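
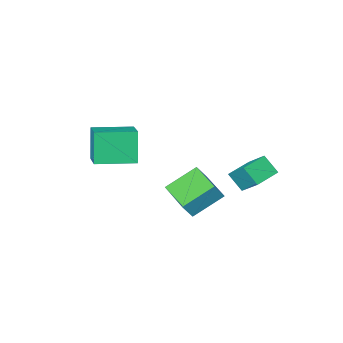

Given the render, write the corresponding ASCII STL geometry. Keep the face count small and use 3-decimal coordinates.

solid 
facet normal -0.549 -0.015 -0.836
outer loop
vertex -0.466 -1.33 -1.419
vertex -0.299 0.325 -1.559
vertex 0.861 -1.539 -2.287
endloop
endfacet
facet normal -0.100 -0.991 0.085
outer loop
vertex 1.339 -1.525 -1.561
vertex -0.466 -1.33 -1.419
vertex 0.861 -1.539 -2.287
endloop
endfacet
facet normal -0.549 -0.015 -0.836
outer loop
vertex 0.861 -1.539 -2.287
vertex -0.299 0.325 -1.559
vertex 1.029 0.117 -2.428
endloop
endfacet
facet normal 0.829 -0.130 -0.543
outer loop
vertex 1.029 0.117 -2.428
vertex 1.339 -1.525 -1.561
vertex 0.861 -1.539 -2.287
endloop
endfacet
facet normal -0.829 0.130 0.544
outer loop
vertex -0.466 -1.33 -1.419
vertex 0.179 0.339 -0.833
vertex -0.299 0.325 -1.559
endloop
endfacet
facet normal -0.101 -0.991 0.084
outer loop
vertex 0.011 -1.317 -0.692
vertex -0.466 -1.33 -1.419
vertex 1.339 -1.525 -1.561
endloop
endfacet
facet normal -0.830 0.130 0.542
outer loop
vertex 0.011 -1.317 -0.692
vertex 0.179 0.339 -0.833
vertex -0.466 -1.33 -1.419
endloop
endfacet
facet normal 0.100 0.991 -0.085
outer loop
vertex -0.299 0.325 -1.559
vertex 0.179 0.339 -0.833
vertex 1.029 0.117 -2.428
endloop
endfacet
facet normal 0.830 -0.130 -0.542
outer loop
vertex 1.506 0.13 -1.701
vertex 1.339 -1.525 -1.561
vertex 1.029 0.117 -2.428
endloop
endfacet
facet normal 0.101 0.991 -0.084
outer loop
vertex 1.029 0.117 -2.428
vertex 0.179 0.339 -0.833
vertex 1.506 0.13 -1.701
endloop
endfacet
facet normal 0.549 0.015 0.836
outer loop
vertex 1.506 0.13 -1.701
vertex 0.011 -1.317 -0.692
vertex 1.339 -1.525 -1.561
endloop
endfacet
facet normal 0.549 0.015 0.836
outer loop
vertex 0.179 0.339 -0.833
vertex 0.011 -1.317 -0.692
vertex 1.506 0.13 -1.701
endloop
endfacet
facet normal -0.923 0.380 -0.054
outer loop
vertex 1.111 -4.485 0.322
vertex 1.589 -3.25 0.833
vertex 1.405 -3.982 -1.168
endloop
endfacet
facet normal -0.336 -0.870 -0.360
outer loop
vertex 3.031 -4.65 -1.073
vertex 1.111 -4.485 0.322
vertex 1.405 -3.982 -1.168
endloop
endfacet
facet normal -0.923 0.380 -0.054
outer loop
vertex 1.405 -3.982 -1.168
vertex 1.589 -3.25 0.833
vertex 1.883 -2.747 -0.657
endloop
endfacet
facet normal 0.184 0.314 -0.931
outer loop
vertex 1.883 -2.747 -0.657
vertex 3.031 -4.65 -1.073
vertex 1.405 -3.982 -1.168
endloop
endfacet
facet normal -0.184 -0.314 0.931
outer loop
vertex 1.111 -4.485 0.322
vertex 3.215 -3.918 0.928
vertex 1.589 -3.25 0.833
endloop
endfacet
facet normal -0.336 -0.870 -0.360
outer loop
vertex 2.737 -5.153 0.417
vertex 1.111 -4.485 0.322
vertex 3.031 -4.65 -1.073
endloop
endfacet
facet normal -0.184 -0.314 0.931
outer loop
vertex 2.737 -5.153 0.417
vertex 3.215 -3.918 0.928
vertex 1.111 -4.485 0.322
endloop
endfacet
facet normal 0.336 0.870 0.360
outer loop
vertex 1.589 -3.25 0.833
vertex 3.215 -3.918 0.928
vertex 1.883 -2.747 -0.657
endloop
endfacet
facet normal 0.184 0.314 -0.931
outer loop
vertex 3.509 -3.415 -0.562
vertex 3.031 -4.65 -1.073
vertex 1.883 -2.747 -0.657
endloop
endfacet
facet normal 0.336 0.870 0.360
outer loop
vertex 1.883 -2.747 -0.657
vertex 3.215 -3.918 0.928
vertex 3.509 -3.415 -0.562
endloop
endfacet
facet normal 0.923 -0.380 0.054
outer loop
vertex 3.509 -3.415 -0.562
vertex 2.737 -5.153 0.417
vertex 3.031 -4.65 -1.073
endloop
endfacet
facet normal 0.923 -0.380 0.054
outer loop
vertex 3.215 -3.918 0.928
vertex 2.737 -5.153 0.417
vertex 3.509 -3.415 -0.562
endloop
endfacet
facet normal -0.958 -0.241 0.153
outer loop
vertex -1.811 -0.328 -0.433
vertex -1.914 0.632 0.438
vertex -2.077 0.283 -1.138
endloop
endfacet
facet normal 0.079 -0.738 -0.670
outer loop
vertex -0.946 0.568 -1.318
vertex -1.811 -0.328 -0.433
vertex -2.077 0.283 -1.138
endloop
endfacet
facet normal -0.958 -0.241 0.153
outer loop
vertex -2.077 0.283 -1.138
vertex -1.914 0.632 0.438
vertex -2.18 1.243 -0.267
endloop
endfacet
facet normal -0.274 0.630 -0.727
outer loop
vertex -2.18 1.243 -0.267
vertex -0.946 0.568 -1.318
vertex -2.077 0.283 -1.138
endloop
endfacet
facet normal 0.274 -0.630 0.727
outer loop
vertex -1.811 -0.328 -0.433
vertex -0.783 0.917 0.258
vertex -1.914 0.632 0.438
endloop
endfacet
facet normal 0.079 -0.738 -0.670
outer loop
vertex -0.68 -0.043 -0.613
vertex -1.811 -0.328 -0.433
vertex -0.946 0.568 -1.318
endloop
endfacet
facet normal 0.274 -0.630 0.727
outer loop
vertex -0.68 -0.043 -0.613
vertex -0.783 0.917 0.258
vertex -1.811 -0.328 -0.433
endloop
endfacet
facet normal -0.079 0.738 0.670
outer loop
vertex -1.914 0.632 0.438
vertex -0.783 0.917 0.258
vertex -2.18 1.243 -0.267
endloop
endfacet
facet normal -0.274 0.630 -0.727
outer loop
vertex -1.049 1.528 -0.447
vertex -0.946 0.568 -1.318
vertex -2.18 1.243 -0.267
endloop
endfacet
facet normal -0.079 0.738 0.670
outer loop
vertex -2.18 1.243 -0.267
vertex -0.783 0.917 0.258
vertex -1.049 1.528 -0.447
endloop
endfacet
facet normal 0.958 0.241 -0.153
outer loop
vertex -1.049 1.528 -0.447
vertex -0.68 -0.043 -0.613
vertex -0.946 0.568 -1.318
endloop
endfacet
facet normal 0.958 0.241 -0.153
outer loop
vertex -0.783 0.917 0.258
vertex -0.68 -0.043 -0.613
vertex -1.049 1.528 -0.447
endloop
endfacet

endsolid


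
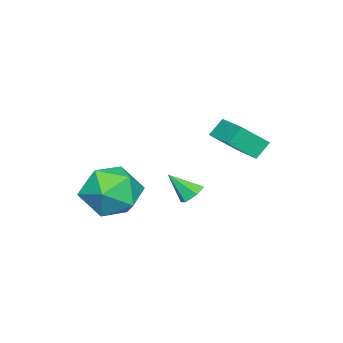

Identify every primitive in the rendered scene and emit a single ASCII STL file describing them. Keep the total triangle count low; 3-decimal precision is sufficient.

solid 
facet normal -0.529 0.587 0.612
outer loop
vertex 1.764 -2.458 -2.57
vertex 1.652 -3.412 -1.752
vertex 2.63 -2.619 -1.667
endloop
endfacet
facet normal -0.062 0.971 0.232
outer loop
vertex 1.764 -2.458 -2.57
vertex 2.63 -2.619 -1.667
vertex 2.988 -2.316 -2.838
endloop
endfacet
facet normal -0.201 0.865 -0.459
outer loop
vertex 1.764 -2.458 -2.57
vertex 2.988 -2.316 -2.838
vertex 2.232 -2.921 -3.647
endloop
endfacet
facet normal -0.755 0.417 -0.507
outer loop
vertex 1.764 -2.458 -2.57
vertex 2.232 -2.921 -3.647
vertex 1.406 -3.599 -2.975
endloop
endfacet
facet normal -0.957 0.245 0.155
outer loop
vertex 1.764 -2.458 -2.57
vertex 1.406 -3.599 -2.975
vertex 1.652 -3.412 -1.752
endloop
endfacet
facet normal 0.591 0.718 0.367
outer loop
vertex 2.988 -2.316 -2.838
vertex 2.63 -2.619 -1.667
vertex 3.634 -3.181 -2.185
endloop
endfacet
facet normal -0.165 0.098 0.981
outer loop
vertex 2.63 -2.619 -1.667
vertex 1.652 -3.412 -1.752
vertex 2.808 -3.859 -1.513
endloop
endfacet
facet normal -0.856 -0.457 0.242
outer loop
vertex 1.652 -3.412 -1.752
vertex 1.406 -3.599 -2.975
vertex 2.052 -4.464 -2.322
endloop
endfacet
facet normal -0.528 -0.179 -0.830
outer loop
vertex 1.406 -3.599 -2.975
vertex 2.232 -2.921 -3.647
vertex 2.41 -4.161 -3.493
endloop
endfacet
facet normal 0.367 0.547 -0.752
outer loop
vertex 2.232 -2.921 -3.647
vertex 2.988 -2.316 -2.838
vertex 3.388 -3.368 -3.408
endloop
endfacet
facet normal 0.755 -0.417 0.507
outer loop
vertex 3.276 -4.322 -2.59
vertex 3.634 -3.181 -2.185
vertex 2.808 -3.859 -1.513
endloop
endfacet
facet normal 0.201 -0.865 0.459
outer loop
vertex 3.276 -4.322 -2.59
vertex 2.808 -3.859 -1.513
vertex 2.052 -4.464 -2.322
endloop
endfacet
facet normal 0.062 -0.971 -0.232
outer loop
vertex 3.276 -4.322 -2.59
vertex 2.052 -4.464 -2.322
vertex 2.41 -4.161 -3.493
endloop
endfacet
facet normal 0.529 -0.587 -0.612
outer loop
vertex 3.276 -4.322 -2.59
vertex 2.41 -4.161 -3.493
vertex 3.388 -3.368 -3.408
endloop
endfacet
facet normal 0.957 -0.245 -0.155
outer loop
vertex 3.276 -4.322 -2.59
vertex 3.388 -3.368 -3.408
vertex 3.634 -3.181 -2.185
endloop
endfacet
facet normal 0.528 0.179 0.830
outer loop
vertex 2.808 -3.859 -1.513
vertex 3.634 -3.181 -2.185
vertex 2.63 -2.619 -1.667
endloop
endfacet
facet normal -0.367 -0.547 0.752
outer loop
vertex 2.052 -4.464 -2.322
vertex 2.808 -3.859 -1.513
vertex 1.652 -3.412 -1.752
endloop
endfacet
facet normal -0.591 -0.718 -0.367
outer loop
vertex 2.41 -4.161 -3.493
vertex 2.052 -4.464 -2.322
vertex 1.406 -3.599 -2.975
endloop
endfacet
facet normal 0.165 -0.098 -0.981
outer loop
vertex 3.388 -3.368 -3.408
vertex 2.41 -4.161 -3.493
vertex 2.232 -2.921 -3.647
endloop
endfacet
facet normal 0.856 0.457 -0.242
outer loop
vertex 3.634 -3.181 -2.185
vertex 3.388 -3.368 -3.408
vertex 2.988 -2.316 -2.838
endloop
endfacet
facet normal -0.152 0.678 -0.719
outer loop
vertex 3.461 -0.156 -1.998
vertex 2.948 -0.13 -1.865
vertex 3.299 0.194 -1.634
endloop
endfacet
facet normal 0.933 0.062 0.355
outer loop
vertex 3.461 -0.156 -1.998
vertex 3.299 0.194 -1.634
vertex 3.132 -0.95 -0.995
endloop
endfacet
facet normal -0.152 0.678 -0.719
outer loop
vertex 3.299 0.194 -1.634
vertex 2.948 -0.13 -1.865
vertex 2.786 0.22 -1.501
endloop
endfacet
facet normal 0.246 0.445 0.861
outer loop
vertex 3.299 0.194 -1.634
vertex 2.786 0.22 -1.501
vertex 3.132 -0.95 -0.995
endloop
endfacet
facet normal -0.151 0.678 -0.719
outer loop
vertex 2.786 0.22 -1.501
vertex 2.948 -0.13 -1.865
vertex 2.436 -0.103 -1.732
endloop
endfacet
facet normal -0.633 0.142 0.761
outer loop
vertex 2.786 0.22 -1.501
vertex 2.436 -0.103 -1.732
vertex 3.132 -0.95 -0.995
endloop
endfacet
facet normal -0.151 0.678 -0.719
outer loop
vertex 2.436 -0.103 -1.732
vertex 2.948 -0.13 -1.865
vertex 2.598 -0.453 -2.096
endloop
endfacet
facet normal -0.825 -0.543 0.155
outer loop
vertex 2.436 -0.103 -1.732
vertex 2.598 -0.453 -2.096
vertex 3.132 -0.95 -0.995
endloop
endfacet
facet normal -0.152 0.679 -0.718
outer loop
vertex 2.598 -0.453 -2.096
vertex 2.948 -0.13 -1.865
vertex 3.11 -0.479 -2.229
endloop
endfacet
facet normal -0.138 -0.926 -0.351
outer loop
vertex 2.598 -0.453 -2.096
vertex 3.11 -0.479 -2.229
vertex 3.132 -0.95 -0.995
endloop
endfacet
facet normal -0.152 0.679 -0.718
outer loop
vertex 3.11 -0.479 -2.229
vertex 2.948 -0.13 -1.865
vertex 3.461 -0.156 -1.998
endloop
endfacet
facet normal 0.740 -0.624 -0.251
outer loop
vertex 3.11 -0.479 -2.229
vertex 3.461 -0.156 -1.998
vertex 3.132 -0.95 -0.995
endloop
endfacet
facet normal -0.559 0.358 0.748
outer loop
vertex -0.693 -0.559 0.153
vertex 0.361 0.594 0.39
vertex -1.362 0.234 -0.727
endloop
endfacet
facet normal -0.667 -0.729 -0.150
outer loop
vertex -0.881 -0.074 -1.37
vertex -0.693 -0.559 0.153
vertex -1.362 0.234 -0.727
endloop
endfacet
facet normal -0.559 0.358 0.748
outer loop
vertex -1.362 0.234 -0.727
vertex 0.361 0.594 0.39
vertex -0.308 1.387 -0.49
endloop
endfacet
facet normal -0.492 0.583 -0.647
outer loop
vertex -0.308 1.387 -0.49
vertex -0.881 -0.074 -1.37
vertex -1.362 0.234 -0.727
endloop
endfacet
facet normal 0.492 -0.583 0.647
outer loop
vertex -0.693 -0.559 0.153
vertex 0.842 0.286 -0.253
vertex 0.361 0.594 0.39
endloop
endfacet
facet normal -0.667 -0.729 -0.150
outer loop
vertex -0.212 -0.867 -0.49
vertex -0.693 -0.559 0.153
vertex -0.881 -0.074 -1.37
endloop
endfacet
facet normal 0.492 -0.583 0.647
outer loop
vertex -0.212 -0.867 -0.49
vertex 0.842 0.286 -0.253
vertex -0.693 -0.559 0.153
endloop
endfacet
facet normal 0.667 0.729 0.150
outer loop
vertex 0.361 0.594 0.39
vertex 0.842 0.286 -0.253
vertex -0.308 1.387 -0.49
endloop
endfacet
facet normal -0.492 0.583 -0.647
outer loop
vertex 0.173 1.079 -1.133
vertex -0.881 -0.074 -1.37
vertex -0.308 1.387 -0.49
endloop
endfacet
facet normal 0.667 0.729 0.150
outer loop
vertex -0.308 1.387 -0.49
vertex 0.842 0.286 -0.253
vertex 0.173 1.079 -1.133
endloop
endfacet
facet normal 0.559 -0.358 -0.748
outer loop
vertex 0.173 1.079 -1.133
vertex -0.212 -0.867 -0.49
vertex -0.881 -0.074 -1.37
endloop
endfacet
facet normal 0.559 -0.358 -0.748
outer loop
vertex 0.842 0.286 -0.253
vertex -0.212 -0.867 -0.49
vertex 0.173 1.079 -1.133
endloop
endfacet

endsolid


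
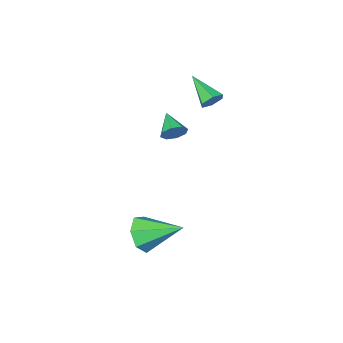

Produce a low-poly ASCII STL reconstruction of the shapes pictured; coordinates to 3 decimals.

solid 
facet normal 0.252 0.862 -0.440
outer loop
vertex -0.385 -0.464 2.111
vertex -0.569 -0.163 2.596
vertex -0.049 -0.405 2.419
endloop
endfacet
facet normal 0.470 -0.807 -0.358
outer loop
vertex -0.385 -0.464 2.111
vertex -0.049 -0.405 2.419
vertex -0.871 -1.197 3.124
endloop
endfacet
facet normal 0.251 0.862 -0.440
outer loop
vertex -0.049 -0.405 2.419
vertex -0.569 -0.163 2.596
vertex -0.018 -0.204 2.83
endloop
endfacet
facet normal 0.771 -0.593 0.232
outer loop
vertex -0.049 -0.405 2.419
vertex -0.018 -0.204 2.83
vertex -0.871 -1.197 3.124
endloop
endfacet
facet normal 0.251 0.862 -0.440
outer loop
vertex -0.018 -0.204 2.83
vertex -0.569 -0.163 2.596
vertex -0.309 0.021 3.105
endloop
endfacet
facet normal 0.559 -0.245 0.792
outer loop
vertex -0.018 -0.204 2.83
vertex -0.309 0.021 3.105
vertex -0.871 -1.197 3.124
endloop
endfacet
facet normal 0.251 0.862 -0.440
outer loop
vertex -0.309 0.021 3.105
vertex -0.569 -0.163 2.596
vertex -0.753 0.138 3.081
endloop
endfacet
facet normal -0.044 0.036 0.998
outer loop
vertex -0.309 0.021 3.105
vertex -0.753 0.138 3.081
vertex -0.871 -1.197 3.124
endloop
endfacet
facet normal 0.251 0.862 -0.440
outer loop
vertex -0.753 0.138 3.081
vertex -0.569 -0.163 2.596
vertex -1.088 0.079 2.774
endloop
endfacet
facet normal -0.681 0.084 0.727
outer loop
vertex -0.753 0.138 3.081
vertex -1.088 0.079 2.774
vertex -0.871 -1.197 3.124
endloop
endfacet
facet normal 0.252 0.863 -0.438
outer loop
vertex -1.088 0.079 2.774
vertex -0.569 -0.163 2.596
vertex -1.12 -0.121 2.362
endloop
endfacet
facet normal -0.982 -0.129 0.139
outer loop
vertex -1.088 0.079 2.774
vertex -1.12 -0.121 2.362
vertex -0.871 -1.197 3.124
endloop
endfacet
facet normal 0.253 0.862 -0.440
outer loop
vertex -1.12 -0.121 2.362
vertex -0.569 -0.163 2.596
vertex -0.828 -0.347 2.087
endloop
endfacet
facet normal -0.769 -0.478 -0.424
outer loop
vertex -1.12 -0.121 2.362
vertex -0.828 -0.347 2.087
vertex -0.871 -1.197 3.124
endloop
endfacet
facet normal 0.252 0.862 -0.440
outer loop
vertex -0.828 -0.347 2.087
vertex -0.569 -0.163 2.596
vertex -0.385 -0.464 2.111
endloop
endfacet
facet normal -0.166 -0.759 -0.629
outer loop
vertex -0.828 -0.347 2.087
vertex -0.385 -0.464 2.111
vertex -0.871 -1.197 3.124
endloop
endfacet
facet normal 0.556 -0.709 -0.434
outer loop
vertex 2.612 1.421 -1.144
vertex 1.924 1.249 -1.745
vertex 2.628 1.851 -1.826
endloop
endfacet
facet normal 0.539 0.707 0.458
outer loop
vertex 2.612 1.421 -1.144
vertex 2.628 1.851 -1.826
vertex 0.856 2.611 -0.915
endloop
endfacet
facet normal 0.557 -0.709 -0.432
outer loop
vertex 2.628 1.851 -1.826
vertex 1.924 1.249 -1.745
vertex 2.115 1.827 -2.448
endloop
endfacet
facet normal 0.267 0.929 -0.256
outer loop
vertex 2.628 1.851 -1.826
vertex 2.115 1.827 -2.448
vertex 0.856 2.611 -0.915
endloop
endfacet
facet normal 0.556 -0.710 -0.432
outer loop
vertex 2.115 1.827 -2.448
vertex 1.924 1.249 -1.745
vertex 1.457 1.368 -2.541
endloop
endfacet
facet normal -0.373 0.666 -0.647
outer loop
vertex 2.115 1.827 -2.448
vertex 1.457 1.368 -2.541
vertex 0.856 2.611 -0.915
endloop
endfacet
facet normal 0.556 -0.710 -0.432
outer loop
vertex 1.457 1.368 -2.541
vertex 1.924 1.249 -1.745
vertex 1.151 0.82 -2.035
endloop
endfacet
facet normal -0.900 0.115 -0.420
outer loop
vertex 1.457 1.368 -2.541
vertex 1.151 0.82 -2.035
vertex 0.856 2.611 -0.915
endloop
endfacet
facet normal 0.556 -0.709 -0.433
outer loop
vertex 1.151 0.82 -2.035
vertex 1.924 1.249 -1.745
vertex 1.427 0.594 -1.311
endloop
endfacet
facet normal -0.917 -0.309 0.253
outer loop
vertex 1.151 0.82 -2.035
vertex 1.427 0.594 -1.311
vertex 0.856 2.611 -0.915
endloop
endfacet
facet normal 0.557 -0.709 -0.433
outer loop
vertex 1.427 0.594 -1.311
vertex 1.924 1.249 -1.745
vertex 2.077 0.862 -0.914
endloop
endfacet
facet normal -0.411 -0.286 0.866
outer loop
vertex 1.427 0.594 -1.311
vertex 2.077 0.862 -0.914
vertex 0.856 2.611 -0.915
endloop
endfacet
facet normal 0.556 -0.710 -0.433
outer loop
vertex 2.077 0.862 -0.914
vertex 1.924 1.249 -1.745
vertex 2.612 1.421 -1.144
endloop
endfacet
facet normal 0.238 0.166 0.957
outer loop
vertex 2.077 0.862 -0.914
vertex 2.612 1.421 -1.144
vertex 0.856 2.611 -0.915
endloop
endfacet
facet normal -0.035 0.866 -0.498
outer loop
vertex -2.18 -0.48 3.594
vertex -2.738 -0.554 3.504
vertex -2.559 -0.279 3.97
endloop
endfacet
facet normal 0.725 0.087 0.684
outer loop
vertex -2.18 -0.48 3.594
vertex -2.559 -0.279 3.97
vertex -2.682 -1.966 4.316
endloop
endfacet
facet normal -0.035 0.866 -0.498
outer loop
vertex -2.559 -0.279 3.97
vertex -2.738 -0.554 3.504
vertex -3.117 -0.353 3.88
endloop
endfacet
facet normal -0.183 0.210 0.960
outer loop
vertex -2.559 -0.279 3.97
vertex -3.117 -0.353 3.88
vertex -2.682 -1.966 4.316
endloop
endfacet
facet normal -0.035 0.866 -0.498
outer loop
vertex -3.117 -0.353 3.88
vertex -2.738 -0.554 3.504
vertex -3.296 -0.628 3.414
endloop
endfacet
facet normal -0.898 -0.128 0.421
outer loop
vertex -3.117 -0.353 3.88
vertex -3.296 -0.628 3.414
vertex -2.682 -1.966 4.316
endloop
endfacet
facet normal -0.035 0.866 -0.498
outer loop
vertex -3.296 -0.628 3.414
vertex -2.738 -0.554 3.504
vertex -2.917 -0.829 3.038
endloop
endfacet
facet normal -0.705 -0.590 -0.395
outer loop
vertex -3.296 -0.628 3.414
vertex -2.917 -0.829 3.038
vertex -2.682 -1.966 4.316
endloop
endfacet
facet normal -0.035 0.866 -0.498
outer loop
vertex -2.917 -0.829 3.038
vertex -2.738 -0.554 3.504
vertex -2.359 -0.755 3.128
endloop
endfacet
facet normal 0.203 -0.713 -0.671
outer loop
vertex -2.917 -0.829 3.038
vertex -2.359 -0.755 3.128
vertex -2.682 -1.966 4.316
endloop
endfacet
facet normal -0.035 0.866 -0.498
outer loop
vertex -2.359 -0.755 3.128
vertex -2.738 -0.554 3.504
vertex -2.18 -0.48 3.594
endloop
endfacet
facet normal 0.918 -0.374 -0.132
outer loop
vertex -2.359 -0.755 3.128
vertex -2.18 -0.48 3.594
vertex -2.682 -1.966 4.316
endloop
endfacet

endsolid


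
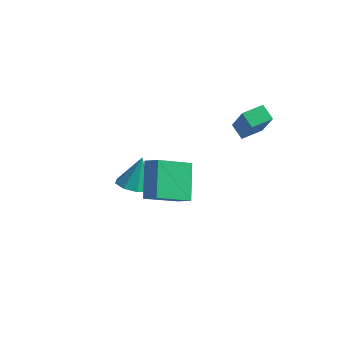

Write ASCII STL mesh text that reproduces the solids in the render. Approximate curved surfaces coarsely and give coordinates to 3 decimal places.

solid 
facet normal -0.429 -0.742 0.515
outer loop
vertex -0.478 -0.736 2.878
vertex -1.179 -0.631 2.446
vertex 0.138 -2.0 1.57
endloop
endfacet
facet normal 0.845 -0.126 0.520
outer loop
vertex 0.999 -0.509 0.534
vertex -0.478 -0.736 2.878
vertex 0.138 -2.0 1.57
endloop
endfacet
facet normal -0.428 -0.742 0.516
outer loop
vertex 0.138 -2.0 1.57
vertex -1.179 -0.631 2.446
vertex -0.564 -1.895 1.139
endloop
endfacet
facet normal 0.320 -0.658 -0.681
outer loop
vertex -0.564 -1.895 1.139
vertex 0.999 -0.509 0.534
vertex 0.138 -2.0 1.57
endloop
endfacet
facet normal -0.321 0.658 0.681
outer loop
vertex -0.478 -0.736 2.878
vertex -0.318 0.86 1.41
vertex -1.179 -0.631 2.446
endloop
endfacet
facet normal 0.845 -0.127 0.520
outer loop
vertex 0.384 0.755 1.841
vertex -0.478 -0.736 2.878
vertex 0.999 -0.509 0.534
endloop
endfacet
facet normal -0.320 0.659 0.681
outer loop
vertex 0.384 0.755 1.841
vertex -0.318 0.86 1.41
vertex -0.478 -0.736 2.878
endloop
endfacet
facet normal -0.845 0.127 -0.520
outer loop
vertex -1.179 -0.631 2.446
vertex -0.318 0.86 1.41
vertex -0.564 -1.895 1.139
endloop
endfacet
facet normal 0.321 -0.659 -0.681
outer loop
vertex 0.298 -0.404 0.102
vertex 0.999 -0.509 0.534
vertex -0.564 -1.895 1.139
endloop
endfacet
facet normal -0.845 0.127 -0.520
outer loop
vertex -0.564 -1.895 1.139
vertex -0.318 0.86 1.41
vertex 0.298 -0.404 0.102
endloop
endfacet
facet normal 0.429 0.742 -0.516
outer loop
vertex 0.298 -0.404 0.102
vertex 0.384 0.755 1.841
vertex 0.999 -0.509 0.534
endloop
endfacet
facet normal 0.428 0.742 -0.516
outer loop
vertex -0.318 0.86 1.41
vertex 0.384 0.755 1.841
vertex 0.298 -0.404 0.102
endloop
endfacet
facet normal -0.089 -0.423 -0.902
outer loop
vertex -2.468 1.917 -2.322
vertex -3.294 1.973 -2.267
vertex -2.691 2.464 -2.557
endloop
endfacet
facet normal 0.885 0.434 0.170
outer loop
vertex -2.468 1.917 -2.322
vertex -2.691 2.464 -2.557
vertex -3.146 2.687 -0.753
endloop
endfacet
facet normal -0.088 -0.425 -0.901
outer loop
vertex -2.691 2.464 -2.557
vertex -3.294 1.973 -2.267
vertex -3.267 2.723 -2.623
endloop
endfacet
facet normal 0.411 0.912 -0.009
outer loop
vertex -2.691 2.464 -2.557
vertex -3.267 2.723 -2.623
vertex -3.146 2.687 -0.753
endloop
endfacet
facet normal -0.089 -0.425 -0.901
outer loop
vertex -3.267 2.723 -2.623
vertex -3.294 1.973 -2.267
vertex -3.859 2.543 -2.48
endloop
endfacet
facet normal -0.283 0.959 0.037
outer loop
vertex -3.267 2.723 -2.623
vertex -3.859 2.543 -2.48
vertex -3.146 2.687 -0.753
endloop
endfacet
facet normal -0.089 -0.425 -0.901
outer loop
vertex -3.859 2.543 -2.48
vertex -3.294 1.973 -2.267
vertex -4.121 2.03 -2.212
endloop
endfacet
facet normal -0.788 0.549 0.280
outer loop
vertex -3.859 2.543 -2.48
vertex -4.121 2.03 -2.212
vertex -3.146 2.687 -0.753
endloop
endfacet
facet normal -0.089 -0.424 -0.901
outer loop
vertex -4.121 2.03 -2.212
vertex -3.294 1.973 -2.267
vertex -3.898 1.483 -1.977
endloop
endfacet
facet normal -0.811 -0.082 0.579
outer loop
vertex -4.121 2.03 -2.212
vertex -3.898 1.483 -1.977
vertex -3.146 2.687 -0.753
endloop
endfacet
facet normal -0.088 -0.425 -0.901
outer loop
vertex -3.898 1.483 -1.977
vertex -3.294 1.973 -2.267
vertex -3.322 1.224 -1.911
endloop
endfacet
facet normal -0.338 -0.559 0.757
outer loop
vertex -3.898 1.483 -1.977
vertex -3.322 1.224 -1.911
vertex -3.146 2.687 -0.753
endloop
endfacet
facet normal -0.088 -0.425 -0.901
outer loop
vertex -3.322 1.224 -1.911
vertex -3.294 1.973 -2.267
vertex -2.73 1.404 -2.054
endloop
endfacet
facet normal 0.356 -0.606 0.711
outer loop
vertex -3.322 1.224 -1.911
vertex -2.73 1.404 -2.054
vertex -3.146 2.687 -0.753
endloop
endfacet
facet normal -0.089 -0.425 -0.901
outer loop
vertex -2.73 1.404 -2.054
vertex -3.294 1.973 -2.267
vertex -2.468 1.917 -2.322
endloop
endfacet
facet normal 0.862 -0.195 0.468
outer loop
vertex -2.73 1.404 -2.054
vertex -2.468 1.917 -2.322
vertex -3.146 2.687 -0.753
endloop
endfacet
facet normal -0.415 0.335 -0.846
outer loop
vertex 1.14 3.052 3.013
vertex 1.681 3.97 3.111
vertex 1.776 2.725 2.572
endloop
endfacet
facet normal -0.505 -0.858 -0.092
outer loop
vertex 2.539 2.11 4.129
vertex 1.14 3.052 3.013
vertex 1.776 2.725 2.572
endloop
endfacet
facet normal -0.415 0.335 -0.846
outer loop
vertex 1.776 2.725 2.572
vertex 1.681 3.97 3.111
vertex 2.316 3.643 2.67
endloop
endfacet
facet normal 0.757 -0.389 -0.525
outer loop
vertex 2.316 3.643 2.67
vertex 2.539 2.11 4.129
vertex 1.776 2.725 2.572
endloop
endfacet
facet normal -0.757 0.390 0.525
outer loop
vertex 1.14 3.052 3.013
vertex 2.444 3.355 4.668
vertex 1.681 3.97 3.111
endloop
endfacet
facet normal -0.505 -0.858 -0.091
outer loop
vertex 1.904 2.437 4.57
vertex 1.14 3.052 3.013
vertex 2.539 2.11 4.129
endloop
endfacet
facet normal -0.757 0.389 0.525
outer loop
vertex 1.904 2.437 4.57
vertex 2.444 3.355 4.668
vertex 1.14 3.052 3.013
endloop
endfacet
facet normal 0.505 0.858 0.091
outer loop
vertex 1.681 3.97 3.111
vertex 2.444 3.355 4.668
vertex 2.316 3.643 2.67
endloop
endfacet
facet normal 0.757 -0.390 -0.525
outer loop
vertex 3.08 3.028 4.227
vertex 2.539 2.11 4.129
vertex 2.316 3.643 2.67
endloop
endfacet
facet normal 0.505 0.858 0.091
outer loop
vertex 2.316 3.643 2.67
vertex 2.444 3.355 4.668
vertex 3.08 3.028 4.227
endloop
endfacet
facet normal 0.415 -0.335 0.846
outer loop
vertex 3.08 3.028 4.227
vertex 1.904 2.437 4.57
vertex 2.539 2.11 4.129
endloop
endfacet
facet normal 0.415 -0.334 0.846
outer loop
vertex 2.444 3.355 4.668
vertex 1.904 2.437 4.57
vertex 3.08 3.028 4.227
endloop
endfacet

endsolid


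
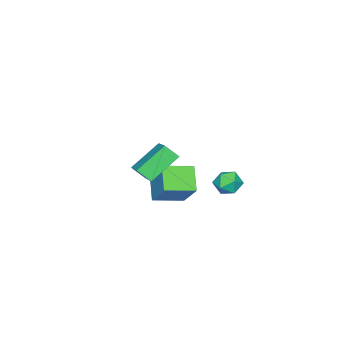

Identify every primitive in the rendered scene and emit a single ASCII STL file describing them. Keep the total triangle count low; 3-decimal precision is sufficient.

solid 
facet normal -0.216 -0.353 0.910
outer loop
vertex -2.791 3.096 -2.307
vertex -2.724 2.28 -2.608
vertex -2.021 2.685 -2.284
endloop
endfacet
facet normal 0.119 0.276 0.954
outer loop
vertex -2.791 3.096 -2.307
vertex -2.021 2.685 -2.284
vertex -2.061 3.524 -2.522
endloop
endfacet
facet normal -0.268 0.756 0.597
outer loop
vertex -2.791 3.096 -2.307
vertex -2.061 3.524 -2.522
vertex -2.788 3.637 -2.991
endloop
endfacet
facet normal -0.842 0.425 0.332
outer loop
vertex -2.791 3.096 -2.307
vertex -2.788 3.637 -2.991
vertex -3.197 2.868 -3.044
endloop
endfacet
facet normal -0.809 -0.261 0.526
outer loop
vertex -2.791 3.096 -2.307
vertex -3.197 2.868 -3.044
vertex -2.724 2.28 -2.608
endloop
endfacet
facet normal 0.751 0.213 0.625
outer loop
vertex -2.061 3.524 -2.522
vertex -2.021 2.685 -2.284
vertex -1.543 2.972 -2.956
endloop
endfacet
facet normal 0.208 -0.805 0.555
outer loop
vertex -2.021 2.685 -2.284
vertex -2.724 2.28 -2.608
vertex -1.952 2.203 -3.009
endloop
endfacet
facet normal -0.753 -0.655 -0.066
outer loop
vertex -2.724 2.28 -2.608
vertex -3.197 2.868 -3.044
vertex -2.679 2.316 -3.478
endloop
endfacet
facet normal -0.806 0.455 -0.379
outer loop
vertex -3.197 2.868 -3.044
vertex -2.788 3.637 -2.991
vertex -2.719 3.155 -3.716
endloop
endfacet
facet normal 0.123 0.991 0.047
outer loop
vertex -2.788 3.637 -2.991
vertex -2.061 3.524 -2.522
vertex -2.016 3.56 -3.392
endloop
endfacet
facet normal 0.842 -0.425 -0.332
outer loop
vertex -1.949 2.744 -3.693
vertex -1.543 2.972 -2.956
vertex -1.952 2.203 -3.009
endloop
endfacet
facet normal 0.268 -0.756 -0.597
outer loop
vertex -1.949 2.744 -3.693
vertex -1.952 2.203 -3.009
vertex -2.679 2.316 -3.478
endloop
endfacet
facet normal -0.119 -0.276 -0.954
outer loop
vertex -1.949 2.744 -3.693
vertex -2.679 2.316 -3.478
vertex -2.719 3.155 -3.716
endloop
endfacet
facet normal 0.216 0.353 -0.910
outer loop
vertex -1.949 2.744 -3.693
vertex -2.719 3.155 -3.716
vertex -2.016 3.56 -3.392
endloop
endfacet
facet normal 0.809 0.261 -0.526
outer loop
vertex -1.949 2.744 -3.693
vertex -2.016 3.56 -3.392
vertex -1.543 2.972 -2.956
endloop
endfacet
facet normal 0.806 -0.455 0.379
outer loop
vertex -1.952 2.203 -3.009
vertex -1.543 2.972 -2.956
vertex -2.021 2.685 -2.284
endloop
endfacet
facet normal -0.123 -0.991 -0.047
outer loop
vertex -2.679 2.316 -3.478
vertex -1.952 2.203 -3.009
vertex -2.724 2.28 -2.608
endloop
endfacet
facet normal -0.751 -0.213 -0.625
outer loop
vertex -2.719 3.155 -3.716
vertex -2.679 2.316 -3.478
vertex -3.197 2.868 -3.044
endloop
endfacet
facet normal -0.208 0.805 -0.555
outer loop
vertex -2.016 3.56 -3.392
vertex -2.719 3.155 -3.716
vertex -2.788 3.637 -2.991
endloop
endfacet
facet normal 0.753 0.655 0.066
outer loop
vertex -1.543 2.972 -2.956
vertex -2.016 3.56 -3.392
vertex -2.061 3.524 -2.522
endloop
endfacet
facet normal -0.585 -0.480 0.654
outer loop
vertex 1.43 1.317 -0.288
vertex 0.163 2.456 -0.585
vertex 0.664 0.042 -1.909
endloop
endfacet
facet normal 0.733 -0.659 0.172
outer loop
vertex 1.617 0.824 -2.975
vertex 1.43 1.317 -0.288
vertex 0.664 0.042 -1.909
endloop
endfacet
facet normal -0.584 -0.480 0.654
outer loop
vertex 0.664 0.042 -1.909
vertex 0.163 2.456 -0.585
vertex -0.604 1.181 -2.206
endloop
endfacet
facet normal -0.348 -0.580 -0.737
outer loop
vertex -0.604 1.181 -2.206
vertex 1.617 0.824 -2.975
vertex 0.664 0.042 -1.909
endloop
endfacet
facet normal 0.348 0.580 0.737
outer loop
vertex 1.43 1.317 -0.288
vertex 1.116 3.238 -1.651
vertex 0.163 2.456 -0.585
endloop
endfacet
facet normal 0.732 -0.659 0.172
outer loop
vertex 2.384 2.099 -1.354
vertex 1.43 1.317 -0.288
vertex 1.617 0.824 -2.975
endloop
endfacet
facet normal 0.348 0.580 0.737
outer loop
vertex 2.384 2.099 -1.354
vertex 1.116 3.238 -1.651
vertex 1.43 1.317 -0.288
endloop
endfacet
facet normal -0.733 0.659 -0.172
outer loop
vertex 0.163 2.456 -0.585
vertex 1.116 3.238 -1.651
vertex -0.604 1.181 -2.206
endloop
endfacet
facet normal -0.348 -0.580 -0.737
outer loop
vertex 0.35 1.963 -3.272
vertex 1.617 0.824 -2.975
vertex -0.604 1.181 -2.206
endloop
endfacet
facet normal -0.732 0.659 -0.172
outer loop
vertex -0.604 1.181 -2.206
vertex 1.116 3.238 -1.651
vertex 0.35 1.963 -3.272
endloop
endfacet
facet normal 0.585 0.480 -0.654
outer loop
vertex 0.35 1.963 -3.272
vertex 2.384 2.099 -1.354
vertex 1.617 0.824 -2.975
endloop
endfacet
facet normal 0.585 0.480 -0.654
outer loop
vertex 1.116 3.238 -1.651
vertex 2.384 2.099 -1.354
vertex 0.35 1.963 -3.272
endloop
endfacet
facet normal -0.730 0.316 0.606
outer loop
vertex 3.866 3.171 3.038
vertex 3.618 3.864 2.377
vertex 2.741 2.038 2.274
endloop
endfacet
facet normal 0.252 -0.700 0.668
outer loop
vertex 4.222 1.396 1.043
vertex 3.866 3.171 3.038
vertex 2.741 2.038 2.274
endloop
endfacet
facet normal -0.730 0.316 0.606
outer loop
vertex 2.741 2.038 2.274
vertex 3.618 3.864 2.377
vertex 2.492 2.732 1.612
endloop
endfacet
facet normal -0.636 -0.640 -0.431
outer loop
vertex 2.492 2.732 1.612
vertex 4.222 1.396 1.043
vertex 2.741 2.038 2.274
endloop
endfacet
facet normal 0.636 0.639 0.432
outer loop
vertex 3.866 3.171 3.038
vertex 5.099 3.222 1.146
vertex 3.618 3.864 2.377
endloop
endfacet
facet normal 0.250 -0.701 0.668
outer loop
vertex 5.348 2.528 1.808
vertex 3.866 3.171 3.038
vertex 4.222 1.396 1.043
endloop
endfacet
facet normal 0.636 0.640 0.432
outer loop
vertex 5.348 2.528 1.808
vertex 5.099 3.222 1.146
vertex 3.866 3.171 3.038
endloop
endfacet
facet normal -0.251 0.701 -0.668
outer loop
vertex 3.618 3.864 2.377
vertex 5.099 3.222 1.146
vertex 2.492 2.732 1.612
endloop
endfacet
facet normal -0.636 -0.640 -0.432
outer loop
vertex 3.974 2.089 0.382
vertex 4.222 1.396 1.043
vertex 2.492 2.732 1.612
endloop
endfacet
facet normal -0.251 0.700 -0.668
outer loop
vertex 2.492 2.732 1.612
vertex 5.099 3.222 1.146
vertex 3.974 2.089 0.382
endloop
endfacet
facet normal 0.730 -0.317 -0.606
outer loop
vertex 3.974 2.089 0.382
vertex 5.348 2.528 1.808
vertex 4.222 1.396 1.043
endloop
endfacet
facet normal 0.730 -0.316 -0.606
outer loop
vertex 5.099 3.222 1.146
vertex 5.348 2.528 1.808
vertex 3.974 2.089 0.382
endloop
endfacet

endsolid


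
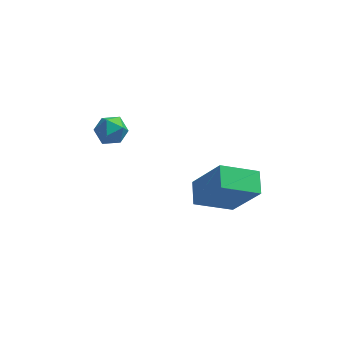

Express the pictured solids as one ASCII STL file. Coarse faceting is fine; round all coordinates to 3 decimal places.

solid 
facet normal -0.729 0.253 0.636
outer loop
vertex -3.182 3.168 -2.137
vertex -3.459 2.511 -2.193
vertex -2.971 2.651 -1.689
endloop
endfacet
facet normal -0.132 0.618 0.775
outer loop
vertex -3.182 3.168 -2.137
vertex -2.971 2.651 -1.689
vertex -2.491 3.102 -1.967
endloop
endfacet
facet normal 0.048 0.981 0.187
outer loop
vertex -3.182 3.168 -2.137
vertex -2.491 3.102 -1.967
vertex -2.682 3.24 -2.642
endloop
endfacet
facet normal -0.440 0.841 -0.315
outer loop
vertex -3.182 3.168 -2.137
vertex -2.682 3.24 -2.642
vertex -3.28 2.875 -2.782
endloop
endfacet
facet normal -0.920 0.391 -0.038
outer loop
vertex -3.182 3.168 -2.137
vertex -3.28 2.875 -2.782
vertex -3.459 2.511 -2.193
endloop
endfacet
facet normal 0.388 0.148 0.910
outer loop
vertex -2.491 3.102 -1.967
vertex -2.971 2.651 -1.689
vertex -2.34 2.405 -1.918
endloop
endfacet
facet normal -0.579 -0.444 0.684
outer loop
vertex -2.971 2.651 -1.689
vertex -3.459 2.511 -2.193
vertex -2.938 2.04 -2.058
endloop
endfacet
facet normal -0.887 -0.221 -0.406
outer loop
vertex -3.459 2.511 -2.193
vertex -3.28 2.875 -2.782
vertex -3.129 2.178 -2.733
endloop
endfacet
facet normal -0.111 0.509 -0.853
outer loop
vertex -3.28 2.875 -2.782
vertex -2.682 3.24 -2.642
vertex -2.649 2.629 -3.011
endloop
endfacet
facet normal 0.676 0.736 -0.041
outer loop
vertex -2.682 3.24 -2.642
vertex -2.491 3.102 -1.967
vertex -2.161 2.769 -2.507
endloop
endfacet
facet normal 0.440 -0.841 0.315
outer loop
vertex -2.438 2.112 -2.563
vertex -2.34 2.405 -1.918
vertex -2.938 2.04 -2.058
endloop
endfacet
facet normal -0.048 -0.981 -0.187
outer loop
vertex -2.438 2.112 -2.563
vertex -2.938 2.04 -2.058
vertex -3.129 2.178 -2.733
endloop
endfacet
facet normal 0.132 -0.618 -0.775
outer loop
vertex -2.438 2.112 -2.563
vertex -3.129 2.178 -2.733
vertex -2.649 2.629 -3.011
endloop
endfacet
facet normal 0.729 -0.253 -0.636
outer loop
vertex -2.438 2.112 -2.563
vertex -2.649 2.629 -3.011
vertex -2.161 2.769 -2.507
endloop
endfacet
facet normal 0.920 -0.391 0.038
outer loop
vertex -2.438 2.112 -2.563
vertex -2.161 2.769 -2.507
vertex -2.34 2.405 -1.918
endloop
endfacet
facet normal 0.111 -0.509 0.853
outer loop
vertex -2.938 2.04 -2.058
vertex -2.34 2.405 -1.918
vertex -2.971 2.651 -1.689
endloop
endfacet
facet normal -0.676 -0.736 0.041
outer loop
vertex -3.129 2.178 -2.733
vertex -2.938 2.04 -2.058
vertex -3.459 2.511 -2.193
endloop
endfacet
facet normal -0.388 -0.148 -0.910
outer loop
vertex -2.649 2.629 -3.011
vertex -3.129 2.178 -2.733
vertex -3.28 2.875 -2.782
endloop
endfacet
facet normal 0.579 0.444 -0.684
outer loop
vertex -2.161 2.769 -2.507
vertex -2.649 2.629 -3.011
vertex -2.682 3.24 -2.642
endloop
endfacet
facet normal 0.887 0.221 0.406
outer loop
vertex -2.34 2.405 -1.918
vertex -2.161 2.769 -2.507
vertex -2.491 3.102 -1.967
endloop
endfacet
facet normal -0.481 0.271 -0.834
outer loop
vertex 0.334 -0.361 -3.72
vertex 0.284 0.589 -3.382
vertex 1.797 -0.023 -4.453
endloop
endfacet
facet normal 0.049 -0.941 -0.335
outer loop
vertex 2.796 -0.589 -2.718
vertex 0.334 -0.361 -3.72
vertex 1.797 -0.023 -4.453
endloop
endfacet
facet normal -0.480 0.272 -0.834
outer loop
vertex 1.797 -0.023 -4.453
vertex 0.284 0.589 -3.382
vertex 1.746 0.927 -4.114
endloop
endfacet
facet normal 0.876 0.203 -0.438
outer loop
vertex 1.746 0.927 -4.114
vertex 2.796 -0.589 -2.718
vertex 1.797 -0.023 -4.453
endloop
endfacet
facet normal -0.876 -0.202 0.438
outer loop
vertex 0.334 -0.361 -3.72
vertex 1.283 0.023 -1.647
vertex 0.284 0.589 -3.382
endloop
endfacet
facet normal 0.049 -0.941 -0.336
outer loop
vertex 1.334 -0.927 -1.986
vertex 0.334 -0.361 -3.72
vertex 2.796 -0.589 -2.718
endloop
endfacet
facet normal -0.875 -0.203 0.438
outer loop
vertex 1.334 -0.927 -1.986
vertex 1.283 0.023 -1.647
vertex 0.334 -0.361 -3.72
endloop
endfacet
facet normal -0.050 0.941 0.335
outer loop
vertex 0.284 0.589 -3.382
vertex 1.283 0.023 -1.647
vertex 1.746 0.927 -4.114
endloop
endfacet
facet normal 0.875 0.202 -0.439
outer loop
vertex 2.746 0.361 -2.38
vertex 2.796 -0.589 -2.718
vertex 1.746 0.927 -4.114
endloop
endfacet
facet normal -0.049 0.941 0.335
outer loop
vertex 1.746 0.927 -4.114
vertex 1.283 0.023 -1.647
vertex 2.746 0.361 -2.38
endloop
endfacet
facet normal 0.480 -0.271 0.834
outer loop
vertex 2.746 0.361 -2.38
vertex 1.334 -0.927 -1.986
vertex 2.796 -0.589 -2.718
endloop
endfacet
facet normal 0.481 -0.272 0.834
outer loop
vertex 1.283 0.023 -1.647
vertex 1.334 -0.927 -1.986
vertex 2.746 0.361 -2.38
endloop
endfacet

endsolid


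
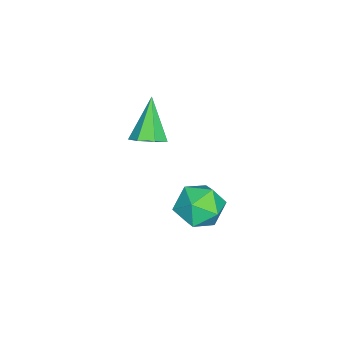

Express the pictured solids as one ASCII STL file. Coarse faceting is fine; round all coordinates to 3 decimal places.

solid 
facet normal 0.100 -0.132 0.986
outer loop
vertex 2.64 3.85 1.97
vertex 2.621 2.776 1.828
vertex 3.564 3.309 1.804
endloop
endfacet
facet normal 0.416 0.472 0.777
outer loop
vertex 2.64 3.85 1.97
vertex 3.564 3.309 1.804
vertex 3.398 4.261 1.314
endloop
endfacet
facet normal -0.077 0.883 0.464
outer loop
vertex 2.64 3.85 1.97
vertex 3.398 4.261 1.314
vertex 2.353 4.316 1.035
endloop
endfacet
facet normal -0.699 0.531 0.479
outer loop
vertex 2.64 3.85 1.97
vertex 2.353 4.316 1.035
vertex 1.873 3.398 1.353
endloop
endfacet
facet normal -0.589 -0.096 0.802
outer loop
vertex 2.64 3.85 1.97
vertex 1.873 3.398 1.353
vertex 2.621 2.776 1.828
endloop
endfacet
facet normal 0.908 0.306 0.287
outer loop
vertex 3.398 4.261 1.314
vertex 3.564 3.309 1.804
vertex 3.847 3.442 0.767
endloop
endfacet
facet normal 0.396 -0.672 0.626
outer loop
vertex 3.564 3.309 1.804
vertex 2.621 2.776 1.828
vertex 3.367 2.524 1.085
endloop
endfacet
facet normal -0.718 -0.613 0.328
outer loop
vertex 2.621 2.776 1.828
vertex 1.873 3.398 1.353
vertex 2.322 2.579 0.806
endloop
endfacet
facet normal -0.895 0.401 -0.193
outer loop
vertex 1.873 3.398 1.353
vertex 2.353 4.316 1.035
vertex 2.156 3.531 0.316
endloop
endfacet
facet normal 0.109 0.970 -0.219
outer loop
vertex 2.353 4.316 1.035
vertex 3.398 4.261 1.314
vertex 3.099 4.064 0.292
endloop
endfacet
facet normal 0.699 -0.531 -0.479
outer loop
vertex 3.08 2.99 0.15
vertex 3.847 3.442 0.767
vertex 3.367 2.524 1.085
endloop
endfacet
facet normal 0.077 -0.883 -0.464
outer loop
vertex 3.08 2.99 0.15
vertex 3.367 2.524 1.085
vertex 2.322 2.579 0.806
endloop
endfacet
facet normal -0.416 -0.472 -0.777
outer loop
vertex 3.08 2.99 0.15
vertex 2.322 2.579 0.806
vertex 2.156 3.531 0.316
endloop
endfacet
facet normal -0.100 0.132 -0.986
outer loop
vertex 3.08 2.99 0.15
vertex 2.156 3.531 0.316
vertex 3.099 4.064 0.292
endloop
endfacet
facet normal 0.589 0.096 -0.802
outer loop
vertex 3.08 2.99 0.15
vertex 3.099 4.064 0.292
vertex 3.847 3.442 0.767
endloop
endfacet
facet normal 0.895 -0.401 0.193
outer loop
vertex 3.367 2.524 1.085
vertex 3.847 3.442 0.767
vertex 3.564 3.309 1.804
endloop
endfacet
facet normal -0.109 -0.970 0.219
outer loop
vertex 2.322 2.579 0.806
vertex 3.367 2.524 1.085
vertex 2.621 2.776 1.828
endloop
endfacet
facet normal -0.908 -0.306 -0.287
outer loop
vertex 2.156 3.531 0.316
vertex 2.322 2.579 0.806
vertex 1.873 3.398 1.353
endloop
endfacet
facet normal -0.396 0.672 -0.626
outer loop
vertex 3.099 4.064 0.292
vertex 2.156 3.531 0.316
vertex 2.353 4.316 1.035
endloop
endfacet
facet normal 0.718 0.613 -0.328
outer loop
vertex 3.847 3.442 0.767
vertex 3.099 4.064 0.292
vertex 3.398 4.261 1.314
endloop
endfacet
facet normal 0.633 0.117 -0.765
outer loop
vertex -0.651 -0.059 0.801
vertex -1.251 0.209 0.345
vertex -0.758 0.627 0.817
endloop
endfacet
facet normal 0.506 0.059 0.861
outer loop
vertex -0.651 -0.059 0.801
vertex -0.758 0.627 0.817
vertex -2.549 -0.029 1.915
endloop
endfacet
facet normal 0.633 0.118 -0.765
outer loop
vertex -0.758 0.627 0.817
vertex -1.251 0.209 0.345
vertex -1.237 0.998 0.478
endloop
endfacet
facet normal 0.123 0.751 0.649
outer loop
vertex -0.758 0.627 0.817
vertex -1.237 0.998 0.478
vertex -2.549 -0.029 1.915
endloop
endfacet
facet normal 0.633 0.118 -0.765
outer loop
vertex -1.237 0.998 0.478
vertex -1.251 0.209 0.345
vertex -1.726 0.775 0.039
endloop
endfacet
facet normal -0.512 0.848 0.139
outer loop
vertex -1.237 0.998 0.478
vertex -1.726 0.775 0.039
vertex -2.549 -0.029 1.915
endloop
endfacet
facet normal 0.632 0.117 -0.766
outer loop
vertex -1.726 0.775 0.039
vertex -1.251 0.209 0.345
vertex -1.858 0.126 -0.169
endloop
endfacet
facet normal -0.918 0.278 -0.284
outer loop
vertex -1.726 0.775 0.039
vertex -1.858 0.126 -0.169
vertex -2.549 -0.029 1.915
endloop
endfacet
facet normal 0.632 0.117 -0.766
outer loop
vertex -1.858 0.126 -0.169
vertex -1.251 0.209 0.345
vertex -1.533 -0.46 0.01
endloop
endfacet
facet normal -0.792 -0.531 -0.302
outer loop
vertex -1.858 0.126 -0.169
vertex -1.533 -0.46 0.01
vertex -2.549 -0.029 1.915
endloop
endfacet
facet normal 0.633 0.116 -0.765
outer loop
vertex -1.533 -0.46 0.01
vertex -1.251 0.209 0.345
vertex -0.996 -0.543 0.442
endloop
endfacet
facet normal -0.228 -0.969 0.097
outer loop
vertex -1.533 -0.46 0.01
vertex -0.996 -0.543 0.442
vertex -2.549 -0.029 1.915
endloop
endfacet
facet normal 0.633 0.116 -0.765
outer loop
vertex -0.996 -0.543 0.442
vertex -1.251 0.209 0.345
vertex -0.651 -0.059 0.801
endloop
endfacet
facet normal 0.350 -0.706 0.616
outer loop
vertex -0.996 -0.543 0.442
vertex -0.651 -0.059 0.801
vertex -2.549 -0.029 1.915
endloop
endfacet

endsolid


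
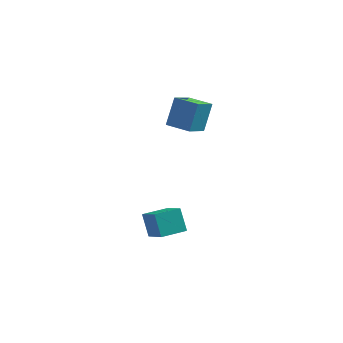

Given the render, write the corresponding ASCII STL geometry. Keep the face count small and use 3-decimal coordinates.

solid 
facet normal -0.909 0.410 -0.073
outer loop
vertex 0.486 3.627 3.699
vertex 1.135 4.886 2.69
vertex 0.148 2.617 2.223
endloop
endfacet
facet normal -0.373 -0.724 0.581
outer loop
vertex 1.485 2.014 2.33
vertex 0.486 3.627 3.699
vertex 0.148 2.617 2.223
endloop
endfacet
facet normal -0.909 0.410 -0.073
outer loop
vertex 0.148 2.617 2.223
vertex 1.135 4.886 2.69
vertex 0.798 3.877 1.213
endloop
endfacet
facet normal -0.185 -0.555 -0.811
outer loop
vertex 0.798 3.877 1.213
vertex 1.485 2.014 2.33
vertex 0.148 2.617 2.223
endloop
endfacet
facet normal 0.185 0.555 0.811
outer loop
vertex 0.486 3.627 3.699
vertex 2.472 4.283 2.797
vertex 1.135 4.886 2.69
endloop
endfacet
facet normal -0.374 -0.724 0.580
outer loop
vertex 1.822 3.023 3.807
vertex 0.486 3.627 3.699
vertex 1.485 2.014 2.33
endloop
endfacet
facet normal 0.185 0.555 0.811
outer loop
vertex 1.822 3.023 3.807
vertex 2.472 4.283 2.797
vertex 0.486 3.627 3.699
endloop
endfacet
facet normal 0.373 0.724 -0.580
outer loop
vertex 1.135 4.886 2.69
vertex 2.472 4.283 2.797
vertex 0.798 3.877 1.213
endloop
endfacet
facet normal -0.185 -0.555 -0.811
outer loop
vertex 2.134 3.273 1.321
vertex 1.485 2.014 2.33
vertex 0.798 3.877 1.213
endloop
endfacet
facet normal 0.374 0.723 -0.581
outer loop
vertex 0.798 3.877 1.213
vertex 2.472 4.283 2.797
vertex 2.134 3.273 1.321
endloop
endfacet
facet normal 0.909 -0.410 0.073
outer loop
vertex 2.134 3.273 1.321
vertex 1.822 3.023 3.807
vertex 1.485 2.014 2.33
endloop
endfacet
facet normal 0.909 -0.411 0.073
outer loop
vertex 2.472 4.283 2.797
vertex 1.822 3.023 3.807
vertex 2.134 3.273 1.321
endloop
endfacet
facet normal -0.411 0.632 -0.657
outer loop
vertex -0.543 -1.915 -1.403
vertex 0.696 -1.163 -1.456
vertex -0.095 -2.728 -2.465
endloop
endfacet
facet normal -0.854 -0.518 0.036
outer loop
vertex 0.744 -4.017 -1.124
vertex -0.543 -1.915 -1.403
vertex -0.095 -2.728 -2.465
endloop
endfacet
facet normal -0.411 0.632 -0.657
outer loop
vertex -0.095 -2.728 -2.465
vertex 0.696 -1.163 -1.456
vertex 1.144 -1.976 -2.517
endloop
endfacet
facet normal 0.318 -0.576 -0.753
outer loop
vertex 1.144 -1.976 -2.517
vertex 0.744 -4.017 -1.124
vertex -0.095 -2.728 -2.465
endloop
endfacet
facet normal -0.318 0.576 0.753
outer loop
vertex -0.543 -1.915 -1.403
vertex 1.535 -2.452 -0.115
vertex 0.696 -1.163 -1.456
endloop
endfacet
facet normal -0.854 -0.518 0.036
outer loop
vertex 0.296 -3.204 -0.063
vertex -0.543 -1.915 -1.403
vertex 0.744 -4.017 -1.124
endloop
endfacet
facet normal -0.318 0.576 0.753
outer loop
vertex 0.296 -3.204 -0.063
vertex 1.535 -2.452 -0.115
vertex -0.543 -1.915 -1.403
endloop
endfacet
facet normal 0.854 0.518 -0.036
outer loop
vertex 0.696 -1.163 -1.456
vertex 1.535 -2.452 -0.115
vertex 1.144 -1.976 -2.517
endloop
endfacet
facet normal 0.318 -0.576 -0.753
outer loop
vertex 1.983 -3.265 -1.177
vertex 0.744 -4.017 -1.124
vertex 1.144 -1.976 -2.517
endloop
endfacet
facet normal 0.854 0.518 -0.036
outer loop
vertex 1.144 -1.976 -2.517
vertex 1.535 -2.452 -0.115
vertex 1.983 -3.265 -1.177
endloop
endfacet
facet normal 0.411 -0.631 0.657
outer loop
vertex 1.983 -3.265 -1.177
vertex 0.296 -3.204 -0.063
vertex 0.744 -4.017 -1.124
endloop
endfacet
facet normal 0.411 -0.632 0.657
outer loop
vertex 1.535 -2.452 -0.115
vertex 0.296 -3.204 -0.063
vertex 1.983 -3.265 -1.177
endloop
endfacet

endsolid


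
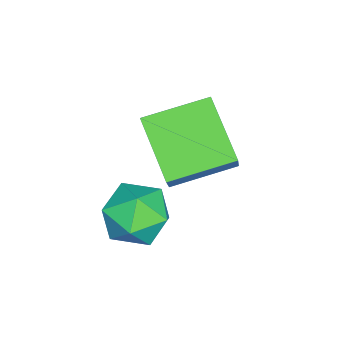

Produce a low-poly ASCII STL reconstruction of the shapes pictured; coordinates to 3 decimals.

solid 
facet normal -0.415 0.031 0.909
outer loop
vertex -0.667 1.552 -1.92
vertex -0.547 0.628 -1.834
vertex 0.123 1.216 -1.548
endloop
endfacet
facet normal -0.083 0.645 0.759
outer loop
vertex -0.667 1.552 -1.92
vertex 0.123 1.216 -1.548
vertex 0.157 1.93 -2.151
endloop
endfacet
facet normal -0.372 0.913 0.166
outer loop
vertex -0.667 1.552 -1.92
vertex 0.157 1.93 -2.151
vertex -0.491 1.785 -2.809
endloop
endfacet
facet normal -0.883 0.466 -0.053
outer loop
vertex -0.667 1.552 -1.92
vertex -0.491 1.785 -2.809
vertex -0.927 0.98 -2.613
endloop
endfacet
facet normal -0.910 -0.080 0.407
outer loop
vertex -0.667 1.552 -1.92
vertex -0.927 0.98 -2.613
vertex -0.547 0.628 -1.834
endloop
endfacet
facet normal 0.602 0.499 0.624
outer loop
vertex 0.157 1.93 -2.151
vertex 0.123 1.216 -1.548
vertex 0.787 1.24 -2.207
endloop
endfacet
facet normal 0.064 -0.495 0.867
outer loop
vertex 0.123 1.216 -1.548
vertex -0.547 0.628 -1.834
vertex 0.351 0.435 -2.011
endloop
endfacet
facet normal -0.735 -0.676 0.053
outer loop
vertex -0.547 0.628 -1.834
vertex -0.927 0.98 -2.613
vertex -0.297 0.29 -2.669
endloop
endfacet
facet normal -0.693 0.207 -0.691
outer loop
vertex -0.927 0.98 -2.613
vertex -0.491 1.785 -2.809
vertex -0.263 1.004 -3.272
endloop
endfacet
facet normal 0.134 0.932 -0.337
outer loop
vertex -0.491 1.785 -2.809
vertex 0.157 1.93 -2.151
vertex 0.407 1.592 -2.986
endloop
endfacet
facet normal 0.883 -0.466 0.053
outer loop
vertex 0.527 0.668 -2.9
vertex 0.787 1.24 -2.207
vertex 0.351 0.435 -2.011
endloop
endfacet
facet normal 0.372 -0.913 -0.166
outer loop
vertex 0.527 0.668 -2.9
vertex 0.351 0.435 -2.011
vertex -0.297 0.29 -2.669
endloop
endfacet
facet normal 0.083 -0.645 -0.759
outer loop
vertex 0.527 0.668 -2.9
vertex -0.297 0.29 -2.669
vertex -0.263 1.004 -3.272
endloop
endfacet
facet normal 0.415 -0.031 -0.909
outer loop
vertex 0.527 0.668 -2.9
vertex -0.263 1.004 -3.272
vertex 0.407 1.592 -2.986
endloop
endfacet
facet normal 0.910 0.080 -0.407
outer loop
vertex 0.527 0.668 -2.9
vertex 0.407 1.592 -2.986
vertex 0.787 1.24 -2.207
endloop
endfacet
facet normal 0.693 -0.207 0.691
outer loop
vertex 0.351 0.435 -2.011
vertex 0.787 1.24 -2.207
vertex 0.123 1.216 -1.548
endloop
endfacet
facet normal -0.134 -0.932 0.337
outer loop
vertex -0.297 0.29 -2.669
vertex 0.351 0.435 -2.011
vertex -0.547 0.628 -1.834
endloop
endfacet
facet normal -0.602 -0.499 -0.624
outer loop
vertex -0.263 1.004 -3.272
vertex -0.297 0.29 -2.669
vertex -0.927 0.98 -2.613
endloop
endfacet
facet normal -0.064 0.495 -0.867
outer loop
vertex 0.407 1.592 -2.986
vertex -0.263 1.004 -3.272
vertex -0.491 1.785 -2.809
endloop
endfacet
facet normal 0.735 0.676 -0.053
outer loop
vertex 0.787 1.24 -2.207
vertex 0.407 1.592 -2.986
vertex 0.157 1.93 -2.151
endloop
endfacet
facet normal -0.638 -0.528 0.560
outer loop
vertex -1.124 0.918 0.19
vertex -1.965 2.353 0.585
vertex -1.989 0.731 -0.971
endloop
endfacet
facet normal 0.492 -0.839 -0.231
outer loop
vertex -0.835 1.687 -1.985
vertex -1.124 0.918 0.19
vertex -1.989 0.731 -0.971
endloop
endfacet
facet normal -0.638 -0.528 0.560
outer loop
vertex -1.989 0.731 -0.971
vertex -1.965 2.353 0.585
vertex -2.83 2.166 -0.576
endloop
endfacet
facet normal -0.592 -0.128 -0.795
outer loop
vertex -2.83 2.166 -0.576
vertex -0.835 1.687 -1.985
vertex -1.989 0.731 -0.971
endloop
endfacet
facet normal 0.592 0.128 0.795
outer loop
vertex -1.124 0.918 0.19
vertex -0.811 3.309 -0.429
vertex -1.965 2.353 0.585
endloop
endfacet
facet normal 0.492 -0.839 -0.231
outer loop
vertex 0.03 1.874 -0.824
vertex -1.124 0.918 0.19
vertex -0.835 1.687 -1.985
endloop
endfacet
facet normal 0.592 0.128 0.795
outer loop
vertex 0.03 1.874 -0.824
vertex -0.811 3.309 -0.429
vertex -1.124 0.918 0.19
endloop
endfacet
facet normal -0.492 0.839 0.231
outer loop
vertex -1.965 2.353 0.585
vertex -0.811 3.309 -0.429
vertex -2.83 2.166 -0.576
endloop
endfacet
facet normal -0.592 -0.128 -0.795
outer loop
vertex -1.676 3.122 -1.59
vertex -0.835 1.687 -1.985
vertex -2.83 2.166 -0.576
endloop
endfacet
facet normal -0.492 0.839 0.231
outer loop
vertex -2.83 2.166 -0.576
vertex -0.811 3.309 -0.429
vertex -1.676 3.122 -1.59
endloop
endfacet
facet normal 0.638 0.528 -0.560
outer loop
vertex -1.676 3.122 -1.59
vertex 0.03 1.874 -0.824
vertex -0.835 1.687 -1.985
endloop
endfacet
facet normal 0.638 0.528 -0.560
outer loop
vertex -0.811 3.309 -0.429
vertex 0.03 1.874 -0.824
vertex -1.676 3.122 -1.59
endloop
endfacet

endsolid


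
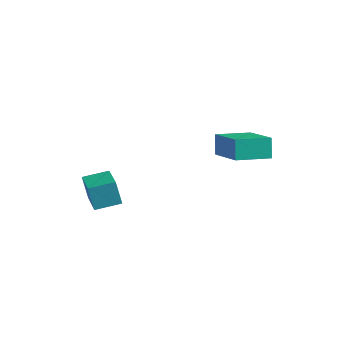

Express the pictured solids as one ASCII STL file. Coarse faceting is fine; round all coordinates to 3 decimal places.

solid 
facet normal -0.515 -0.842 0.162
outer loop
vertex 1.764 1.975 2.79
vertex 0.128 2.808 1.922
vertex 2.054 1.628 1.909
endloop
endfacet
facet normal 0.806 -0.411 0.427
outer loop
vertex 2.852 2.932 1.658
vertex 1.764 1.975 2.79
vertex 2.054 1.628 1.909
endloop
endfacet
facet normal -0.515 -0.842 0.163
outer loop
vertex 2.054 1.628 1.909
vertex 0.128 2.808 1.922
vertex 0.419 2.46 1.042
endloop
endfacet
facet normal 0.293 -0.351 -0.889
outer loop
vertex 0.419 2.46 1.042
vertex 2.852 2.932 1.658
vertex 2.054 1.628 1.909
endloop
endfacet
facet normal -0.293 0.351 0.889
outer loop
vertex 1.764 1.975 2.79
vertex 0.926 4.112 1.671
vertex 0.128 2.808 1.922
endloop
endfacet
facet normal 0.806 -0.409 0.428
outer loop
vertex 2.561 3.28 2.538
vertex 1.764 1.975 2.79
vertex 2.852 2.932 1.658
endloop
endfacet
facet normal -0.293 0.351 0.889
outer loop
vertex 2.561 3.28 2.538
vertex 0.926 4.112 1.671
vertex 1.764 1.975 2.79
endloop
endfacet
facet normal -0.805 0.410 -0.428
outer loop
vertex 0.128 2.808 1.922
vertex 0.926 4.112 1.671
vertex 0.419 2.46 1.042
endloop
endfacet
facet normal 0.293 -0.351 -0.889
outer loop
vertex 1.216 3.765 0.79
vertex 2.852 2.932 1.658
vertex 0.419 2.46 1.042
endloop
endfacet
facet normal -0.806 0.410 -0.427
outer loop
vertex 0.419 2.46 1.042
vertex 0.926 4.112 1.671
vertex 1.216 3.765 0.79
endloop
endfacet
facet normal 0.515 0.842 -0.163
outer loop
vertex 1.216 3.765 0.79
vertex 2.561 3.28 2.538
vertex 2.852 2.932 1.658
endloop
endfacet
facet normal 0.515 0.842 -0.162
outer loop
vertex 0.926 4.112 1.671
vertex 2.561 3.28 2.538
vertex 1.216 3.765 0.79
endloop
endfacet
facet normal -0.592 -0.789 -0.161
outer loop
vertex -2.554 -1.874 0.074
vertex -3.817 -0.822 -0.434
vertex -2.179 -1.938 -0.99
endloop
endfacet
facet normal 0.734 -0.612 0.295
outer loop
vertex -1.503 -1.038 -0.806
vertex -2.554 -1.874 0.074
vertex -2.179 -1.938 -0.99
endloop
endfacet
facet normal -0.592 -0.789 -0.161
outer loop
vertex -2.179 -1.938 -0.99
vertex -3.817 -0.822 -0.434
vertex -3.442 -0.886 -1.498
endloop
endfacet
facet normal 0.332 -0.057 -0.942
outer loop
vertex -3.442 -0.886 -1.498
vertex -1.503 -1.038 -0.806
vertex -2.179 -1.938 -0.99
endloop
endfacet
facet normal -0.332 0.057 0.942
outer loop
vertex -2.554 -1.874 0.074
vertex -3.141 0.078 -0.25
vertex -3.817 -0.822 -0.434
endloop
endfacet
facet normal 0.734 -0.612 0.295
outer loop
vertex -1.878 -0.974 0.258
vertex -2.554 -1.874 0.074
vertex -1.503 -1.038 -0.806
endloop
endfacet
facet normal -0.332 0.057 0.942
outer loop
vertex -1.878 -0.974 0.258
vertex -3.141 0.078 -0.25
vertex -2.554 -1.874 0.074
endloop
endfacet
facet normal -0.734 0.612 -0.295
outer loop
vertex -3.817 -0.822 -0.434
vertex -3.141 0.078 -0.25
vertex -3.442 -0.886 -1.498
endloop
endfacet
facet normal 0.332 -0.057 -0.942
outer loop
vertex -2.766 0.014 -1.314
vertex -1.503 -1.038 -0.806
vertex -3.442 -0.886 -1.498
endloop
endfacet
facet normal -0.734 0.612 -0.295
outer loop
vertex -3.442 -0.886 -1.498
vertex -3.141 0.078 -0.25
vertex -2.766 0.014 -1.314
endloop
endfacet
facet normal 0.592 0.789 0.161
outer loop
vertex -2.766 0.014 -1.314
vertex -1.878 -0.974 0.258
vertex -1.503 -1.038 -0.806
endloop
endfacet
facet normal 0.592 0.789 0.161
outer loop
vertex -3.141 0.078 -0.25
vertex -1.878 -0.974 0.258
vertex -2.766 0.014 -1.314
endloop
endfacet

endsolid


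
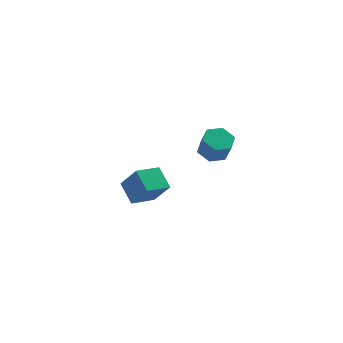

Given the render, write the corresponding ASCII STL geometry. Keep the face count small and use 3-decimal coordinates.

solid 
facet normal -0.410 0.404 -0.818
outer loop
vertex -4.762 2.879 -2.214
vertex -3.462 3.459 -2.58
vertex -4.452 1.723 -2.94
endloop
endfacet
facet normal -0.884 -0.394 0.250
outer loop
vertex -3.778 1.061 -1.6
vertex -4.762 2.879 -2.214
vertex -4.452 1.723 -2.94
endloop
endfacet
facet normal -0.411 0.404 -0.817
outer loop
vertex -4.452 1.723 -2.94
vertex -3.462 3.459 -2.58
vertex -3.152 2.303 -3.307
endloop
endfacet
facet normal 0.222 -0.825 -0.519
outer loop
vertex -3.152 2.303 -3.307
vertex -3.778 1.061 -1.6
vertex -4.452 1.723 -2.94
endloop
endfacet
facet normal -0.222 0.825 0.519
outer loop
vertex -4.762 2.879 -2.214
vertex -2.788 2.797 -1.24
vertex -3.462 3.459 -2.58
endloop
endfacet
facet normal -0.884 -0.394 0.250
outer loop
vertex -4.088 2.217 -0.873
vertex -4.762 2.879 -2.214
vertex -3.778 1.061 -1.6
endloop
endfacet
facet normal -0.222 0.826 0.519
outer loop
vertex -4.088 2.217 -0.873
vertex -2.788 2.797 -1.24
vertex -4.762 2.879 -2.214
endloop
endfacet
facet normal 0.884 0.394 -0.250
outer loop
vertex -3.462 3.459 -2.58
vertex -2.788 2.797 -1.24
vertex -3.152 2.303 -3.307
endloop
endfacet
facet normal 0.222 -0.825 -0.519
outer loop
vertex -2.478 1.641 -1.966
vertex -3.778 1.061 -1.6
vertex -3.152 2.303 -3.307
endloop
endfacet
facet normal 0.884 0.394 -0.250
outer loop
vertex -3.152 2.303 -3.307
vertex -2.788 2.797 -1.24
vertex -2.478 1.641 -1.966
endloop
endfacet
facet normal 0.410 -0.404 0.817
outer loop
vertex -2.478 1.641 -1.966
vertex -4.088 2.217 -0.873
vertex -3.778 1.061 -1.6
endloop
endfacet
facet normal 0.411 -0.403 0.818
outer loop
vertex -2.788 2.797 -1.24
vertex -4.088 2.217 -0.873
vertex -2.478 1.641 -1.966
endloop
endfacet
facet normal -0.126 0.399 -0.908
outer loop
vertex -0.855 -2.875 3.084
vertex -1.299 -2.29 3.403
vertex -0.507 -2.199 3.333
endloop
endfacet
facet normal 0.892 -0.356 -0.280
outer loop
vertex -0.855 -2.875 3.084
vertex -0.507 -2.199 3.333
vertex -0.698 -3.375 4.219
endloop
endfacet
facet normal 0.892 -0.356 -0.280
outer loop
vertex -0.698 -3.375 4.219
vertex -0.507 -2.199 3.333
vertex -0.35 -2.699 4.468
endloop
endfacet
facet normal 0.125 -0.399 0.908
outer loop
vertex -0.698 -3.375 4.219
vertex -0.35 -2.699 4.468
vertex -1.141 -2.79 4.537
endloop
endfacet
facet normal -0.126 0.400 -0.908
outer loop
vertex -0.507 -2.199 3.333
vertex -1.299 -2.29 3.403
vertex -0.95 -1.614 3.652
endloop
endfacet
facet normal 0.823 0.553 0.130
outer loop
vertex -0.507 -2.199 3.333
vertex -0.95 -1.614 3.652
vertex -0.35 -2.699 4.468
endloop
endfacet
facet normal 0.823 0.553 0.130
outer loop
vertex -0.35 -2.699 4.468
vertex -0.95 -1.614 3.652
vertex -0.793 -2.114 4.787
endloop
endfacet
facet normal 0.125 -0.400 0.908
outer loop
vertex -0.35 -2.699 4.468
vertex -0.793 -2.114 4.787
vertex -1.141 -2.79 4.537
endloop
endfacet
facet normal -0.125 0.399 -0.908
outer loop
vertex -0.95 -1.614 3.652
vertex -1.299 -2.29 3.403
vertex -1.742 -1.705 3.721
endloop
endfacet
facet normal -0.069 0.909 0.410
outer loop
vertex -0.95 -1.614 3.652
vertex -1.742 -1.705 3.721
vertex -0.793 -2.114 4.787
endloop
endfacet
facet normal -0.069 0.909 0.410
outer loop
vertex -0.793 -2.114 4.787
vertex -1.742 -1.705 3.721
vertex -1.585 -2.205 4.856
endloop
endfacet
facet normal 0.125 -0.400 0.908
outer loop
vertex -0.793 -2.114 4.787
vertex -1.585 -2.205 4.856
vertex -1.141 -2.79 4.537
endloop
endfacet
facet normal -0.125 0.399 -0.908
outer loop
vertex -1.742 -1.705 3.721
vertex -1.299 -2.29 3.403
vertex -2.09 -2.381 3.472
endloop
endfacet
facet normal -0.892 0.356 0.280
outer loop
vertex -1.742 -1.705 3.721
vertex -2.09 -2.381 3.472
vertex -1.585 -2.205 4.856
endloop
endfacet
facet normal -0.892 0.356 0.280
outer loop
vertex -1.585 -2.205 4.856
vertex -2.09 -2.381 3.472
vertex -1.933 -2.881 4.607
endloop
endfacet
facet normal 0.126 -0.399 0.908
outer loop
vertex -1.585 -2.205 4.856
vertex -1.933 -2.881 4.607
vertex -1.141 -2.79 4.537
endloop
endfacet
facet normal -0.125 0.400 -0.908
outer loop
vertex -2.09 -2.381 3.472
vertex -1.299 -2.29 3.403
vertex -1.647 -2.966 3.153
endloop
endfacet
facet normal -0.823 -0.553 -0.130
outer loop
vertex -2.09 -2.381 3.472
vertex -1.647 -2.966 3.153
vertex -1.933 -2.881 4.607
endloop
endfacet
facet normal -0.823 -0.553 -0.130
outer loop
vertex -1.933 -2.881 4.607
vertex -1.647 -2.966 3.153
vertex -1.49 -3.466 4.288
endloop
endfacet
facet normal 0.126 -0.400 0.908
outer loop
vertex -1.933 -2.881 4.607
vertex -1.49 -3.466 4.288
vertex -1.141 -2.79 4.537
endloop
endfacet
facet normal -0.125 0.400 -0.908
outer loop
vertex -1.647 -2.966 3.153
vertex -1.299 -2.29 3.403
vertex -0.855 -2.875 3.084
endloop
endfacet
facet normal 0.069 -0.909 -0.410
outer loop
vertex -1.647 -2.966 3.153
vertex -0.855 -2.875 3.084
vertex -1.49 -3.466 4.288
endloop
endfacet
facet normal 0.069 -0.909 -0.410
outer loop
vertex -1.49 -3.466 4.288
vertex -0.855 -2.875 3.084
vertex -0.698 -3.375 4.219
endloop
endfacet
facet normal 0.125 -0.399 0.908
outer loop
vertex -1.49 -3.466 4.288
vertex -0.698 -3.375 4.219
vertex -1.141 -2.79 4.537
endloop
endfacet

endsolid


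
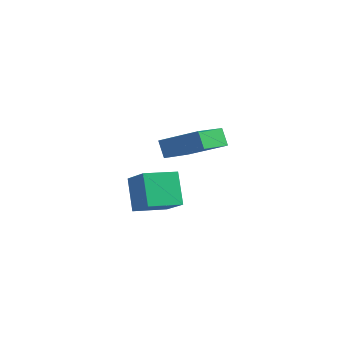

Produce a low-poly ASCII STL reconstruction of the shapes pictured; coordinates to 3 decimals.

solid 
facet normal -0.798 0.214 -0.564
outer loop
vertex 1.811 -2.895 -1.471
vertex 2.344 -1.477 -1.686
vertex 2.644 -3.416 -2.847
endloop
endfacet
facet normal -0.348 -0.927 0.140
outer loop
vertex 3.936 -3.763 -1.934
vertex 1.811 -2.895 -1.471
vertex 2.644 -3.416 -2.847
endloop
endfacet
facet normal -0.798 0.214 -0.563
outer loop
vertex 2.644 -3.416 -2.847
vertex 2.344 -1.477 -1.686
vertex 3.176 -1.998 -3.062
endloop
endfacet
facet normal 0.492 -0.308 -0.814
outer loop
vertex 3.176 -1.998 -3.062
vertex 3.936 -3.763 -1.934
vertex 2.644 -3.416 -2.847
endloop
endfacet
facet normal -0.492 0.308 0.814
outer loop
vertex 1.811 -2.895 -1.471
vertex 3.636 -1.824 -0.773
vertex 2.344 -1.477 -1.686
endloop
endfacet
facet normal -0.348 -0.927 0.141
outer loop
vertex 3.104 -3.242 -0.558
vertex 1.811 -2.895 -1.471
vertex 3.936 -3.763 -1.934
endloop
endfacet
facet normal -0.492 0.308 0.814
outer loop
vertex 3.104 -3.242 -0.558
vertex 3.636 -1.824 -0.773
vertex 1.811 -2.895 -1.471
endloop
endfacet
facet normal 0.348 0.927 -0.140
outer loop
vertex 2.344 -1.477 -1.686
vertex 3.636 -1.824 -0.773
vertex 3.176 -1.998 -3.062
endloop
endfacet
facet normal 0.492 -0.308 -0.814
outer loop
vertex 4.469 -2.345 -2.149
vertex 3.936 -3.763 -1.934
vertex 3.176 -1.998 -3.062
endloop
endfacet
facet normal 0.348 0.927 -0.140
outer loop
vertex 3.176 -1.998 -3.062
vertex 3.636 -1.824 -0.773
vertex 4.469 -2.345 -2.149
endloop
endfacet
facet normal 0.798 -0.214 0.564
outer loop
vertex 4.469 -2.345 -2.149
vertex 3.104 -3.242 -0.558
vertex 3.936 -3.763 -1.934
endloop
endfacet
facet normal 0.798 -0.214 0.564
outer loop
vertex 3.636 -1.824 -0.773
vertex 3.104 -3.242 -0.558
vertex 4.469 -2.345 -2.149
endloop
endfacet
facet normal -0.839 -0.292 -0.460
outer loop
vertex -0.283 0.801 -1.273
vertex -0.62 2.586 -1.793
vertex 0.221 0.655 -2.1
endloop
endfacet
facet normal 0.178 -0.945 0.275
outer loop
vertex 2.0 1.274 -1.127
vertex -0.283 0.801 -1.273
vertex 0.221 0.655 -2.1
endloop
endfacet
facet normal -0.839 -0.292 -0.459
outer loop
vertex 0.221 0.655 -2.1
vertex -0.62 2.586 -1.793
vertex -0.116 2.44 -2.621
endloop
endfacet
facet normal 0.514 -0.149 -0.845
outer loop
vertex -0.116 2.44 -2.621
vertex 2.0 1.274 -1.127
vertex 0.221 0.655 -2.1
endloop
endfacet
facet normal -0.514 0.149 0.845
outer loop
vertex -0.283 0.801 -1.273
vertex 1.159 3.205 -0.82
vertex -0.62 2.586 -1.793
endloop
endfacet
facet normal 0.178 -0.945 0.275
outer loop
vertex 1.496 1.42 -0.299
vertex -0.283 0.801 -1.273
vertex 2.0 1.274 -1.127
endloop
endfacet
facet normal -0.514 0.149 0.844
outer loop
vertex 1.496 1.42 -0.299
vertex 1.159 3.205 -0.82
vertex -0.283 0.801 -1.273
endloop
endfacet
facet normal -0.178 0.945 -0.275
outer loop
vertex -0.62 2.586 -1.793
vertex 1.159 3.205 -0.82
vertex -0.116 2.44 -2.621
endloop
endfacet
facet normal 0.514 -0.149 -0.845
outer loop
vertex 1.663 3.059 -1.647
vertex 2.0 1.274 -1.127
vertex -0.116 2.44 -2.621
endloop
endfacet
facet normal -0.178 0.945 -0.275
outer loop
vertex -0.116 2.44 -2.621
vertex 1.159 3.205 -0.82
vertex 1.663 3.059 -1.647
endloop
endfacet
facet normal 0.839 0.292 0.459
outer loop
vertex 1.663 3.059 -1.647
vertex 1.496 1.42 -0.299
vertex 2.0 1.274 -1.127
endloop
endfacet
facet normal 0.839 0.292 0.459
outer loop
vertex 1.159 3.205 -0.82
vertex 1.496 1.42 -0.299
vertex 1.663 3.059 -1.647
endloop
endfacet

endsolid


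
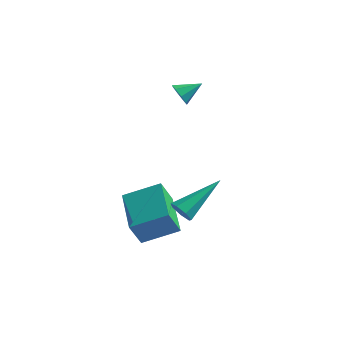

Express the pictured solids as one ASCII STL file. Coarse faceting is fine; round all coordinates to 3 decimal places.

solid 
facet normal -0.848 -0.366 -0.384
outer loop
vertex -2.054 -4.692 -2.952
vertex -2.965 -2.974 -2.58
vertex -1.734 -4.285 -4.046
endloop
endfacet
facet normal 0.460 -0.868 -0.188
outer loop
vertex -0.395 -3.706 -3.44
vertex -2.054 -4.692 -2.952
vertex -1.734 -4.285 -4.046
endloop
endfacet
facet normal -0.848 -0.366 -0.384
outer loop
vertex -1.734 -4.285 -4.046
vertex -2.965 -2.974 -2.58
vertex -2.645 -2.567 -3.674
endloop
endfacet
facet normal 0.264 0.336 -0.904
outer loop
vertex -2.645 -2.567 -3.674
vertex -0.395 -3.706 -3.44
vertex -1.734 -4.285 -4.046
endloop
endfacet
facet normal -0.264 -0.336 0.904
outer loop
vertex -2.054 -4.692 -2.952
vertex -1.626 -2.395 -1.974
vertex -2.965 -2.974 -2.58
endloop
endfacet
facet normal 0.460 -0.868 -0.188
outer loop
vertex -0.715 -4.113 -2.346
vertex -2.054 -4.692 -2.952
vertex -0.395 -3.706 -3.44
endloop
endfacet
facet normal -0.264 -0.336 0.904
outer loop
vertex -0.715 -4.113 -2.346
vertex -1.626 -2.395 -1.974
vertex -2.054 -4.692 -2.952
endloop
endfacet
facet normal -0.460 0.868 0.188
outer loop
vertex -2.965 -2.974 -2.58
vertex -1.626 -2.395 -1.974
vertex -2.645 -2.567 -3.674
endloop
endfacet
facet normal 0.264 0.336 -0.904
outer loop
vertex -1.306 -1.988 -3.068
vertex -0.395 -3.706 -3.44
vertex -2.645 -2.567 -3.674
endloop
endfacet
facet normal -0.460 0.868 0.188
outer loop
vertex -2.645 -2.567 -3.674
vertex -1.626 -2.395 -1.974
vertex -1.306 -1.988 -3.068
endloop
endfacet
facet normal 0.848 0.366 0.384
outer loop
vertex -1.306 -1.988 -3.068
vertex -0.715 -4.113 -2.346
vertex -0.395 -3.706 -3.44
endloop
endfacet
facet normal 0.848 0.366 0.384
outer loop
vertex -1.626 -2.395 -1.974
vertex -0.715 -4.113 -2.346
vertex -1.306 -1.988 -3.068
endloop
endfacet
facet normal -0.700 -0.569 -0.431
outer loop
vertex -1.256 -0.47 1.3
vertex -1.573 -0.407 1.732
vertex -1.503 -0.141 1.267
endloop
endfacet
facet normal 0.660 0.434 -0.614
outer loop
vertex -1.256 -0.47 1.3
vertex -1.503 -0.141 1.267
vertex -0.867 0.167 2.168
endloop
endfacet
facet normal -0.700 -0.569 -0.431
outer loop
vertex -1.503 -0.141 1.267
vertex -1.573 -0.407 1.732
vertex -1.792 0.033 1.507
endloop
endfacet
facet normal 0.178 0.886 -0.428
outer loop
vertex -1.503 -0.141 1.267
vertex -1.792 0.033 1.507
vertex -0.867 0.167 2.168
endloop
endfacet
facet normal -0.698 -0.569 -0.434
outer loop
vertex -1.792 0.033 1.507
vertex -1.573 -0.407 1.732
vertex -1.953 -0.052 1.878
endloop
endfacet
facet normal -0.228 0.966 0.123
outer loop
vertex -1.792 0.033 1.507
vertex -1.953 -0.052 1.878
vertex -0.867 0.167 2.168
endloop
endfacet
facet normal -0.699 -0.571 -0.431
outer loop
vertex -1.953 -0.052 1.878
vertex -1.573 -0.407 1.732
vertex -1.891 -0.344 2.164
endloop
endfacet
facet normal -0.316 0.629 0.710
outer loop
vertex -1.953 -0.052 1.878
vertex -1.891 -0.344 2.164
vertex -0.867 0.167 2.168
endloop
endfacet
facet normal -0.700 -0.568 -0.433
outer loop
vertex -1.891 -0.344 2.164
vertex -1.573 -0.407 1.732
vertex -1.644 -0.673 2.196
endloop
endfacet
facet normal -0.038 0.068 0.997
outer loop
vertex -1.891 -0.344 2.164
vertex -1.644 -0.673 2.196
vertex -0.867 0.167 2.168
endloop
endfacet
facet normal -0.700 -0.568 -0.433
outer loop
vertex -1.644 -0.673 2.196
vertex -1.573 -0.407 1.732
vertex -1.355 -0.847 1.957
endloop
endfacet
facet normal 0.442 -0.382 0.812
outer loop
vertex -1.644 -0.673 2.196
vertex -1.355 -0.847 1.957
vertex -0.867 0.167 2.168
endloop
endfacet
facet normal -0.701 -0.568 -0.432
outer loop
vertex -1.355 -0.847 1.957
vertex -1.573 -0.407 1.732
vertex -1.194 -0.763 1.585
endloop
endfacet
facet normal 0.847 -0.462 0.262
outer loop
vertex -1.355 -0.847 1.957
vertex -1.194 -0.763 1.585
vertex -0.867 0.167 2.168
endloop
endfacet
facet normal -0.701 -0.568 -0.431
outer loop
vertex -1.194 -0.763 1.585
vertex -1.573 -0.407 1.732
vertex -1.256 -0.47 1.3
endloop
endfacet
facet normal 0.936 -0.123 -0.330
outer loop
vertex -1.194 -0.763 1.585
vertex -1.256 -0.47 1.3
vertex -0.867 0.167 2.168
endloop
endfacet
facet normal -0.484 -0.743 -0.463
outer loop
vertex 0.203 -4.897 -1.471
vertex -0.099 -4.535 -1.736
vertex 0.373 -4.751 -1.883
endloop
endfacet
facet normal 0.886 -0.407 0.222
outer loop
vertex 0.203 -4.897 -1.471
vertex 0.373 -4.751 -1.883
vertex 0.899 -3.005 -0.784
endloop
endfacet
facet normal -0.484 -0.744 -0.461
outer loop
vertex 0.373 -4.751 -1.883
vertex -0.099 -4.535 -1.736
vertex 0.188 -4.444 -2.184
endloop
endfacet
facet normal 0.871 0.045 -0.489
outer loop
vertex 0.373 -4.751 -1.883
vertex 0.188 -4.444 -2.184
vertex 0.899 -3.005 -0.784
endloop
endfacet
facet normal -0.484 -0.743 -0.461
outer loop
vertex 0.188 -4.444 -2.184
vertex -0.099 -4.535 -1.736
vertex -0.214 -4.205 -2.147
endloop
endfacet
facet normal 0.283 0.593 -0.754
outer loop
vertex 0.188 -4.444 -2.184
vertex -0.214 -4.205 -2.147
vertex 0.899 -3.005 -0.784
endloop
endfacet
facet normal -0.485 -0.743 -0.461
outer loop
vertex -0.214 -4.205 -2.147
vertex -0.099 -4.535 -1.736
vertex -0.529 -4.215 -1.8
endloop
endfacet
facet normal -0.433 0.822 -0.370
outer loop
vertex -0.214 -4.205 -2.147
vertex -0.529 -4.215 -1.8
vertex 0.899 -3.005 -0.784
endloop
endfacet
facet normal -0.484 -0.743 -0.461
outer loop
vertex -0.529 -4.215 -1.8
vertex -0.099 -4.535 -1.736
vertex -0.52 -4.466 -1.405
endloop
endfacet
facet normal -0.740 0.560 0.373
outer loop
vertex -0.529 -4.215 -1.8
vertex -0.52 -4.466 -1.405
vertex 0.899 -3.005 -0.784
endloop
endfacet
facet normal -0.485 -0.743 -0.462
outer loop
vertex -0.52 -4.466 -1.405
vertex -0.099 -4.535 -1.736
vertex -0.194 -4.77 -1.258
endloop
endfacet
facet normal -0.406 0.006 0.914
outer loop
vertex -0.52 -4.466 -1.405
vertex -0.194 -4.77 -1.258
vertex 0.899 -3.005 -0.784
endloop
endfacet
facet normal -0.485 -0.743 -0.462
outer loop
vertex -0.194 -4.77 -1.258
vertex -0.099 -4.535 -1.736
vertex 0.203 -4.897 -1.471
endloop
endfacet
facet normal 0.319 -0.425 0.847
outer loop
vertex -0.194 -4.77 -1.258
vertex 0.203 -4.897 -1.471
vertex 0.899 -3.005 -0.784
endloop
endfacet

endsolid
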